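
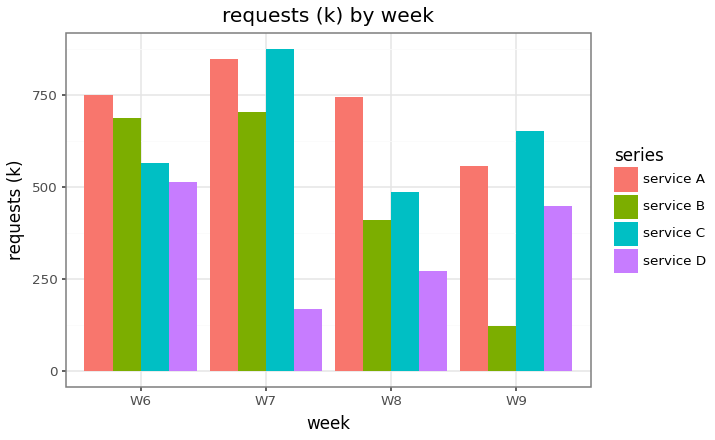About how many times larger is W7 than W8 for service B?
≈ 1.75×

W7 ≈ 700, W8 ≈ 400; 700/400 ≈ 1.75.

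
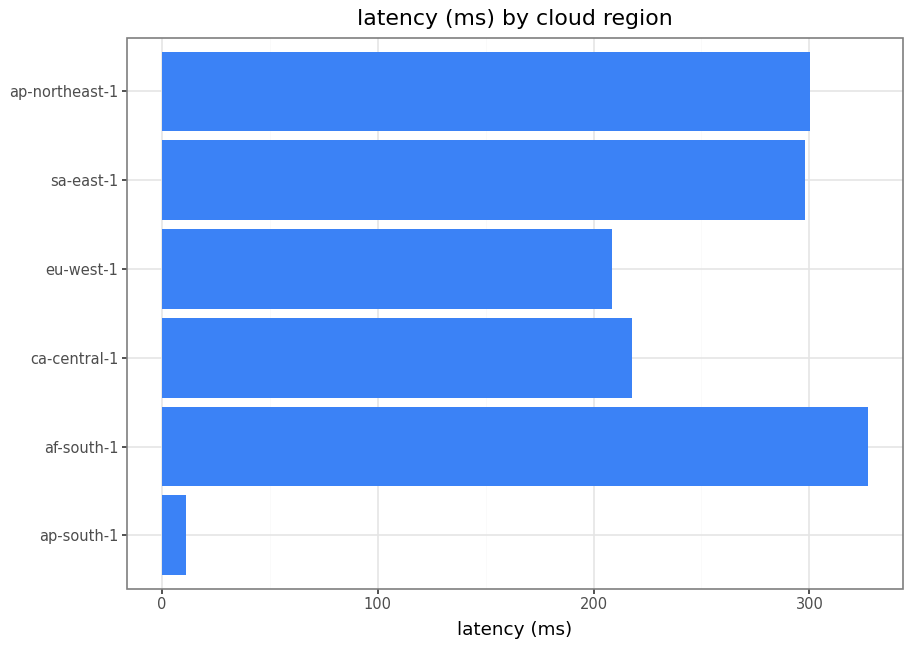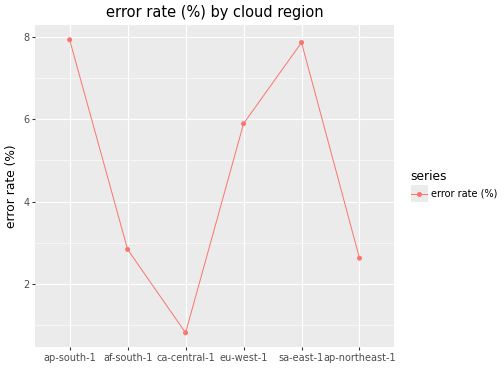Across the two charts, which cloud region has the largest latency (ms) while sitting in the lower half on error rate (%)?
Chart 2 median error rate (%) ≈ 4; below-median cloud regions: af-south-1, ca-central-1, ap-northeast-1. Among those, af-south-1 has the highest latency (ms) (≈ 350).

af-south-1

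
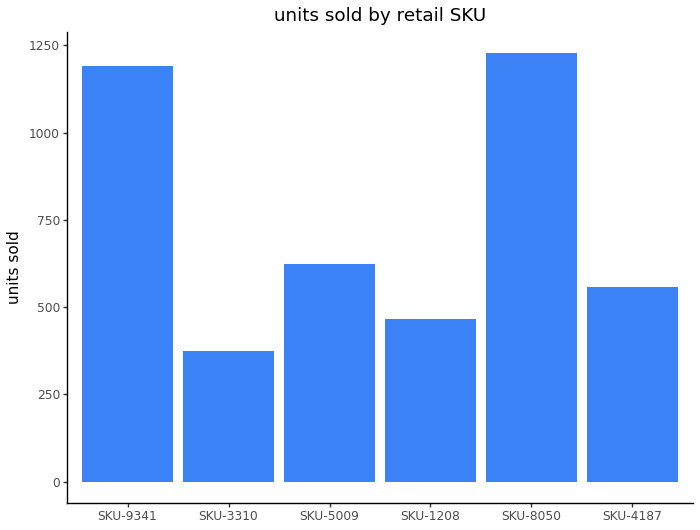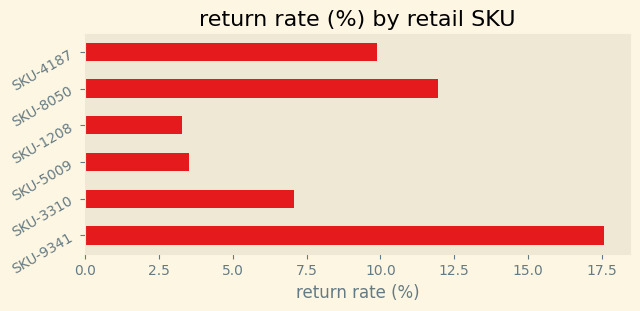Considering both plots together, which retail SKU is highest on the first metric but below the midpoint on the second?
SKU-5009

Chart 2 median return rate (%) ≈ 8; below-median retail SKUs: SKU-3310, SKU-5009, SKU-1208. Among those, SKU-5009 has the highest units sold (≈ 600).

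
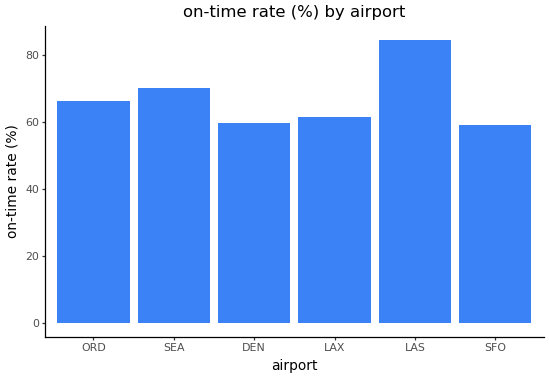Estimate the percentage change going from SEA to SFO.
≈ -14.3%

SEA ≈ 70, SFO ≈ 60; (60 − 70) / 70 ≈ -14.3%.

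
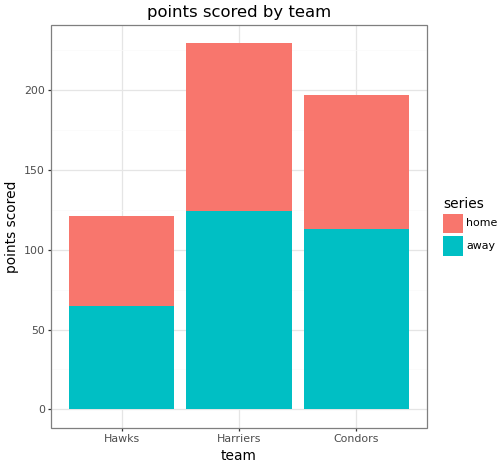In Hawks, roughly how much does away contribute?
away top ≈ 60, bottom ≈ 0; segment ≈ 60.

≈ 60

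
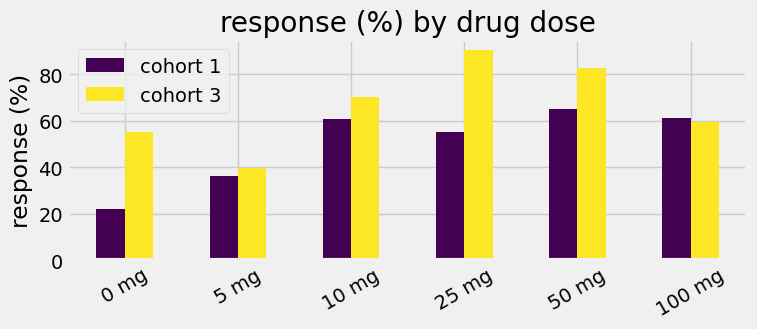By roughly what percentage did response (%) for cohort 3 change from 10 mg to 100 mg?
≈ -14.3%

10 mg ≈ 70, 100 mg ≈ 60; (60 − 70) / 70 ≈ -14.3%.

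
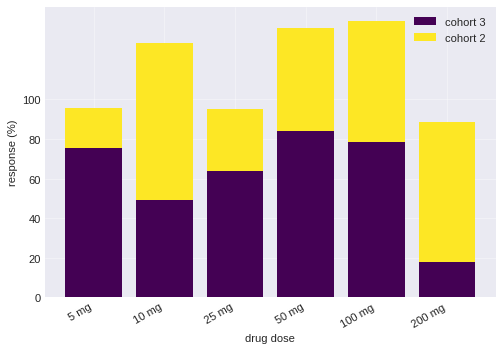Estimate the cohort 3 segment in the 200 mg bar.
≈ 20

cohort 3 top ≈ 20, bottom ≈ 0; segment ≈ 20.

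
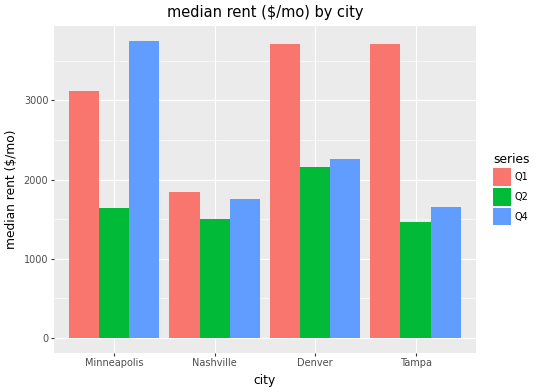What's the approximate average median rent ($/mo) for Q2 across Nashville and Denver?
(1500 + 2000) / 2 ≈ 1750.

≈ 1750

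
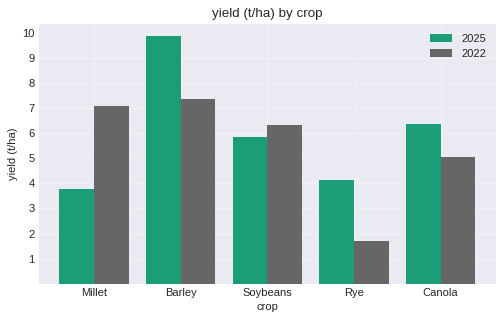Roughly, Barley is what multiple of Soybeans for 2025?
Barley ≈ 10, Soybeans ≈ 6; 10/6 ≈ 1.67.

≈ 1.67×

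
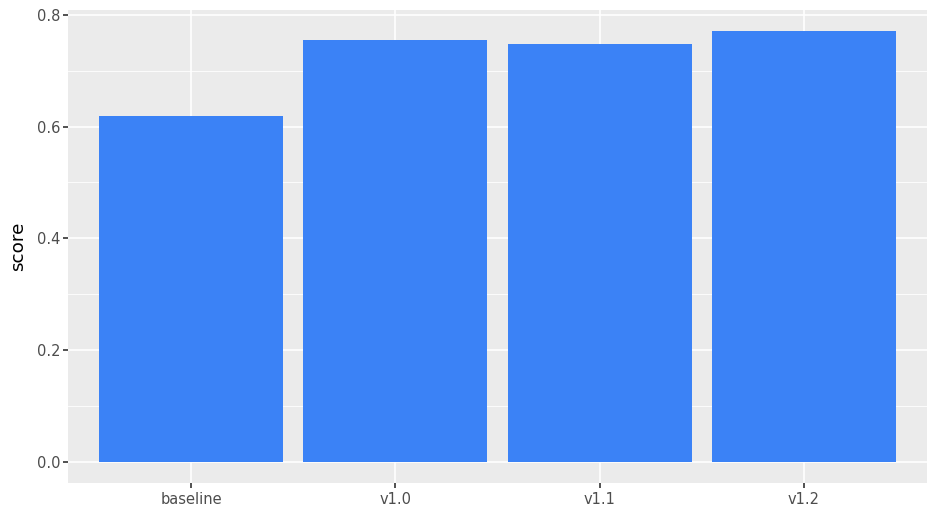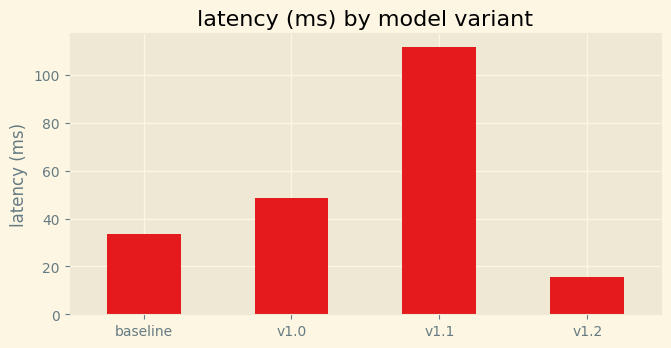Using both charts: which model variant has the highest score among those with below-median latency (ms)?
Chart 2 median latency (ms) ≈ 40; below-median model variants: baseline, v1.2. Among those, v1.2 has the highest score (≈ 0.8).

v1.2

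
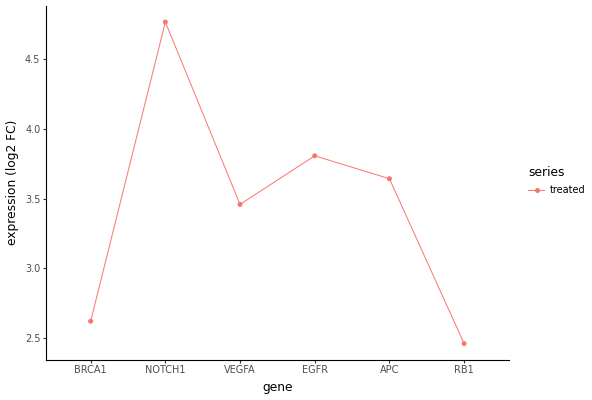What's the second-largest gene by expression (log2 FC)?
Top 3: NOTCH1 ≈ 4.8, EGFR ≈ 3.8, APC ≈ 3.6.

EGFR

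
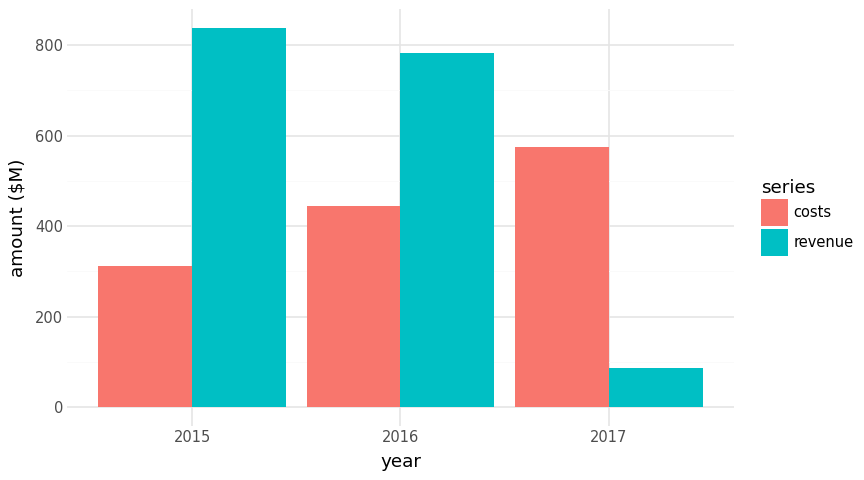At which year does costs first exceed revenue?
2017

2016: costs ≈ 400 vs revenue ≈ 800 (not yet); 2017: costs ≈ 600 vs revenue ≈ 100 (first crossover).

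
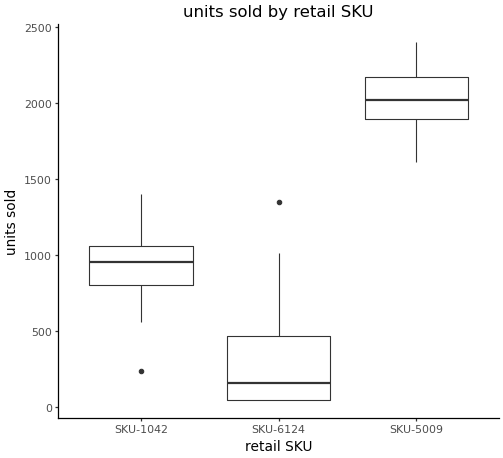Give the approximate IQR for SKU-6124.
Q3 ≈ 400, Q1 ≈ 0; IQR ≈ 400.

≈ 400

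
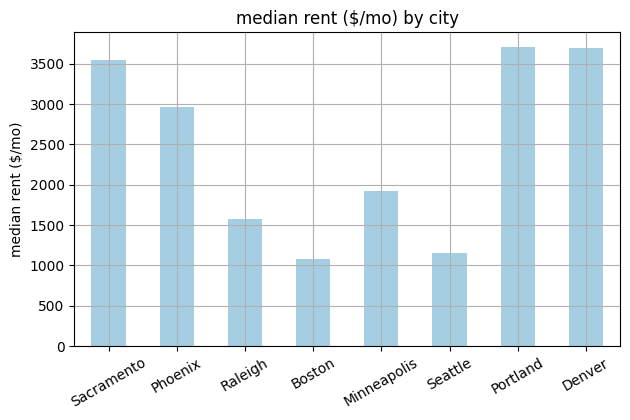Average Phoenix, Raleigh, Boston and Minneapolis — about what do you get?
≈ 1875

(3000 + 1500 + 1000 + 2000) / 4 ≈ 1875.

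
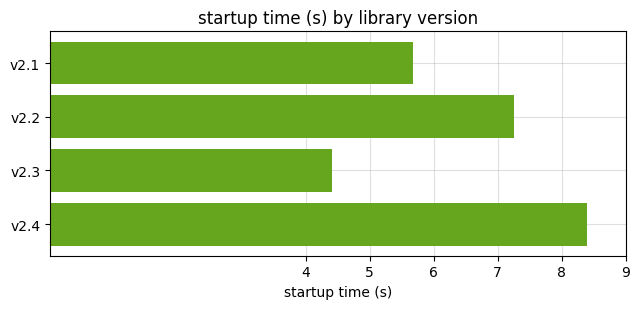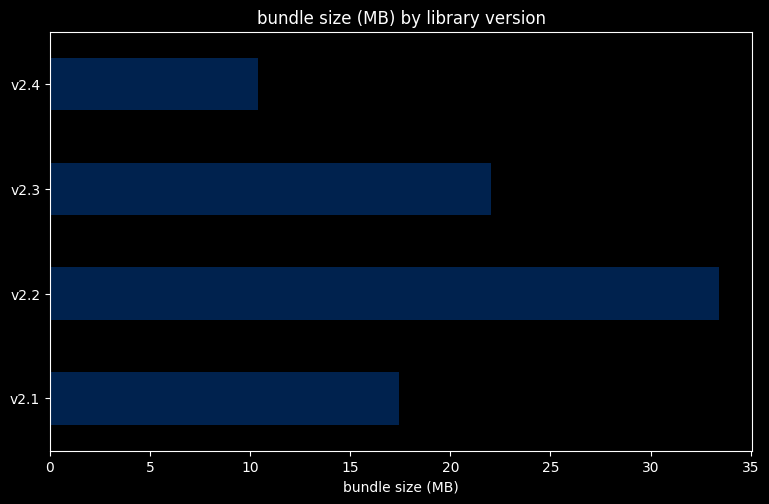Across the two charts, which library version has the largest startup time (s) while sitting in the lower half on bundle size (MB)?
v2.4

Chart 2 median bundle size (MB) ≈ 20; below-median library versions: v2.1, v2.4. Among those, v2.4 has the highest startup time (s) (≈ 8).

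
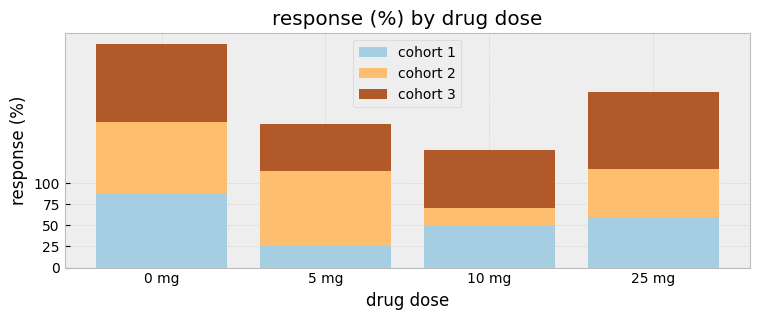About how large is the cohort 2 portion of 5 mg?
cohort 2 top ≈ 125, bottom ≈ 25; segment ≈ 100.

≈ 100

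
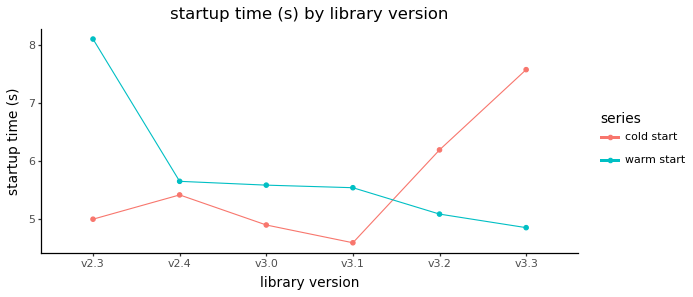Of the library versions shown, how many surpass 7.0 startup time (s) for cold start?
1

Above 7.0: v3.3.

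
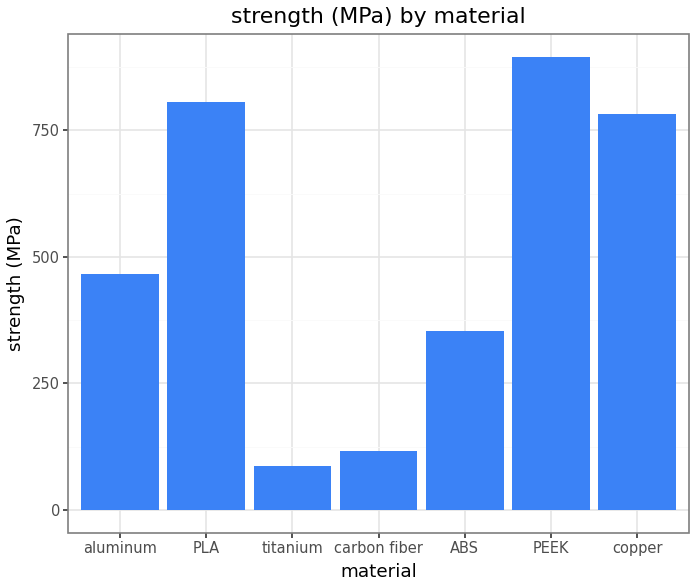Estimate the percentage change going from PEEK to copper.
PEEK ≈ 900, copper ≈ 800; (800 − 900) / 900 ≈ -11.1%.

≈ -11.1%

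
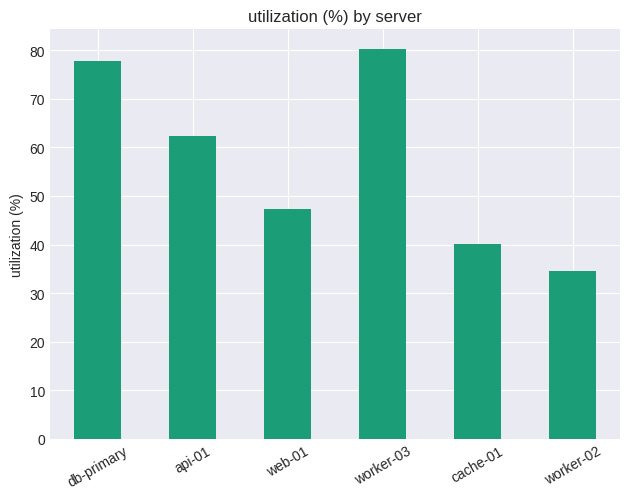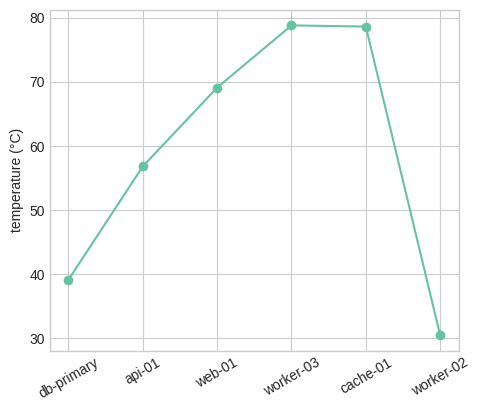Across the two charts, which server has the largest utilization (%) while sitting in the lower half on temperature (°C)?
db-primary

Chart 2 median temperature (°C) ≈ 60; below-median servers: db-primary, api-01, worker-02. Among those, db-primary has the highest utilization (%) (≈ 80).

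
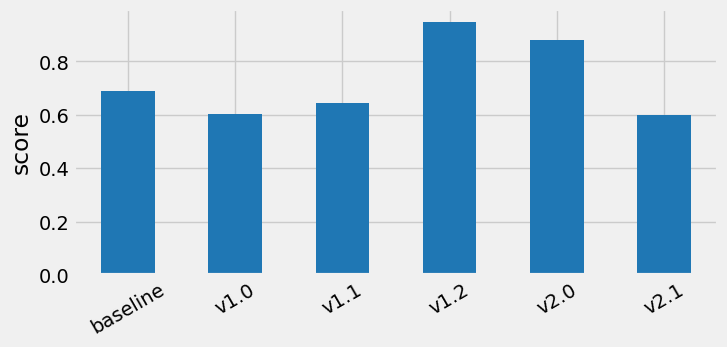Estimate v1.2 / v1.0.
≈ 1.5×

v1.2 ≈ 0.9, v1.0 ≈ 0.6; 0.9/0.6 ≈ 1.5.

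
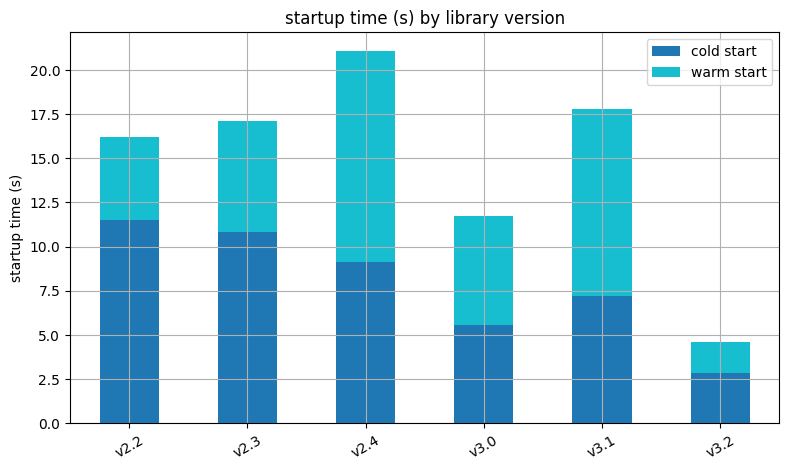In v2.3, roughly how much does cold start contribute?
cold start top ≈ 10, bottom ≈ 0; segment ≈ 10.

≈ 10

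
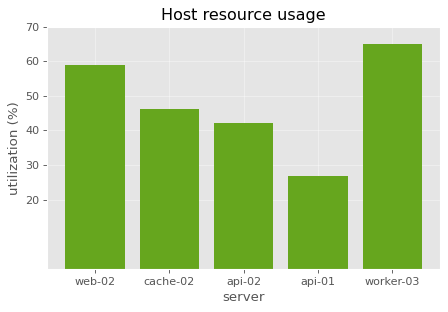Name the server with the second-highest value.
web-02

Top 3: worker-03 ≈ 70, web-02 ≈ 60, cache-02 ≈ 50.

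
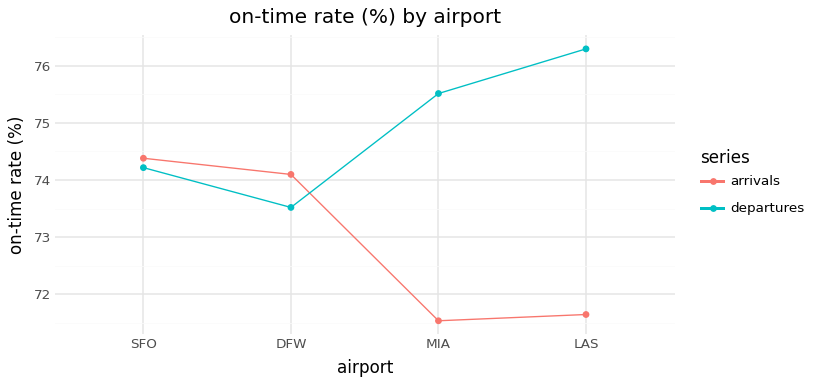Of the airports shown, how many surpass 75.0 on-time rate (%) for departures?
Above 75.0: MIA, LAS.

2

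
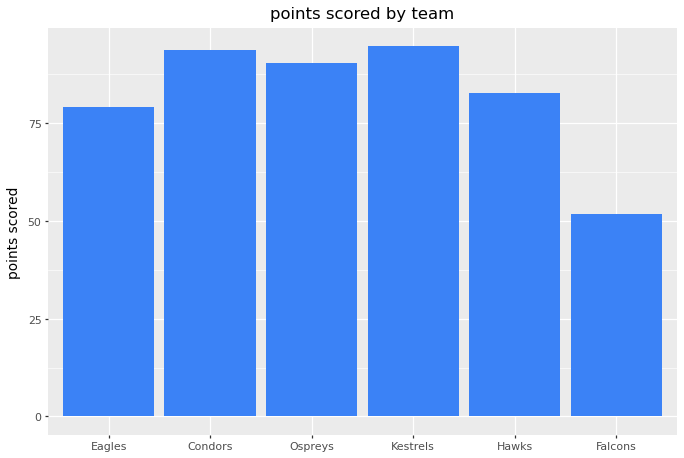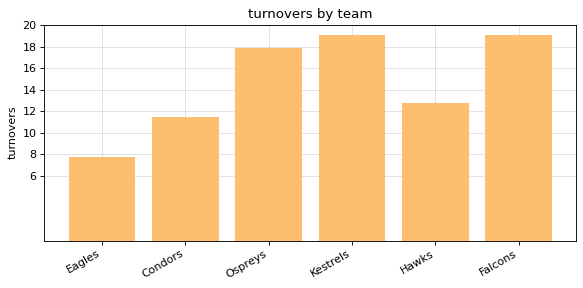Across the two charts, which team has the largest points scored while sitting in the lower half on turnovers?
Condors

Chart 2 median turnovers ≈ 16; below-median teams: Eagles, Condors, Hawks. Among those, Condors has the highest points scored (≈ 90).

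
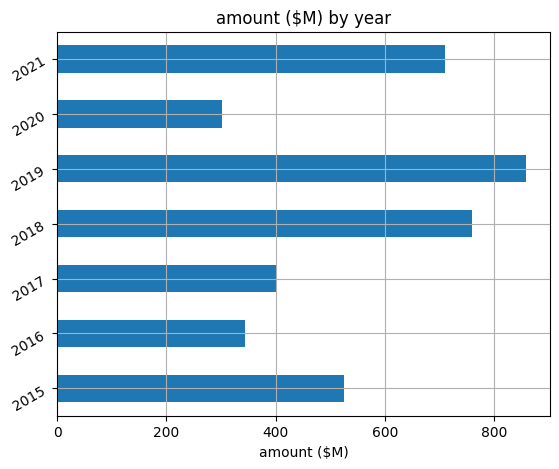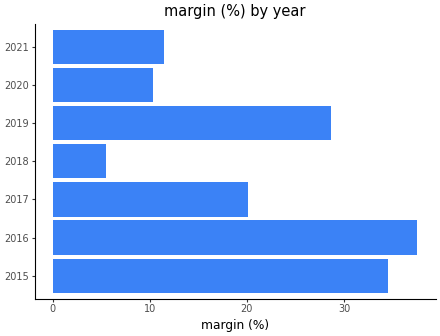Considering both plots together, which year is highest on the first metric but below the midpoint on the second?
Chart 2 median margin (%) ≈ 20; below-median years: 2018, 2020, 2021. Among those, 2018 has the highest amount ($M) (≈ 800).

2018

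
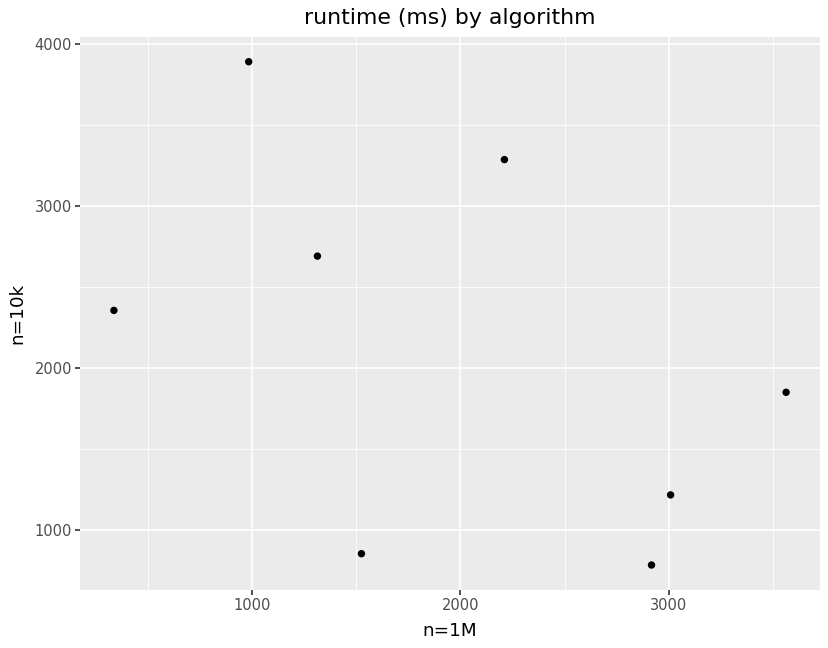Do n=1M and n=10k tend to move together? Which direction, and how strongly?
negative, moderate

Points are negatively correlated; moderate (|r| ≈ 0.5).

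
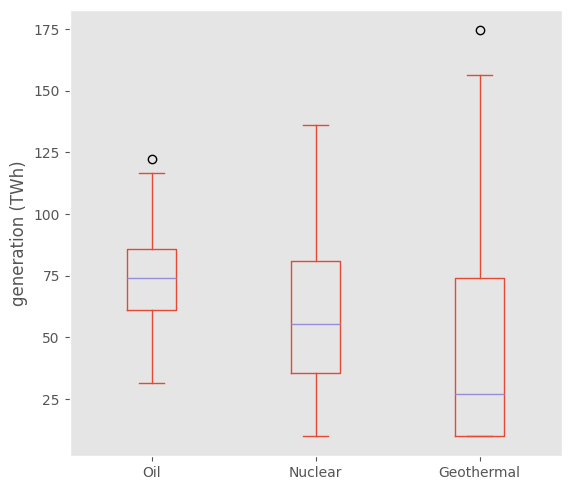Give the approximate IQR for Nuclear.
Q3 ≈ 80, Q1 ≈ 35; IQR ≈ 45.

≈ 45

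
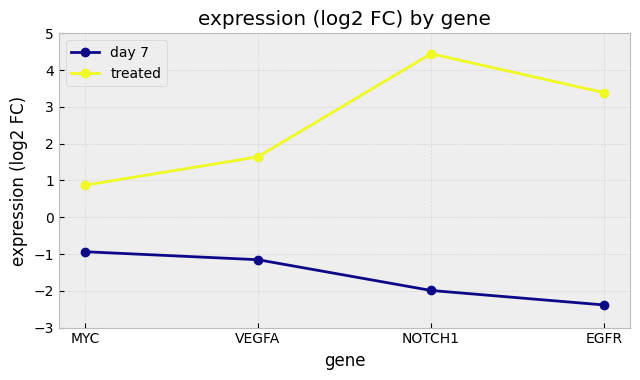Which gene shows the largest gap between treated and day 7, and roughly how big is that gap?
NOTCH1, ≈ 6 log2 FC

NOTCH1: treated ≈ 4, day 7 ≈ -2 → gap ≈ 6. Next-largest (EGFR) is only ≈ 5.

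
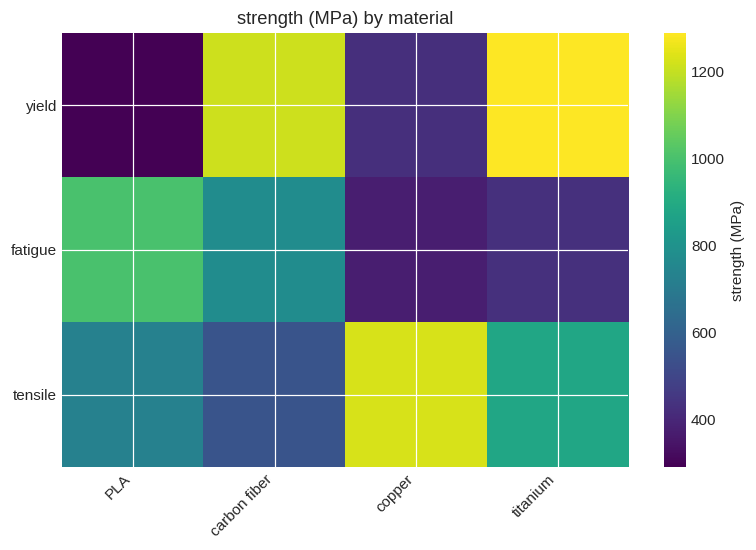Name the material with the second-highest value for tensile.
titanium

Top 3 for tensile: copper ≈ 1200, titanium ≈ 900, PLA ≈ 700.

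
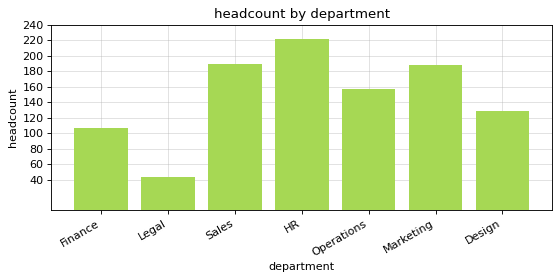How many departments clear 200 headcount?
1

Above 200: HR.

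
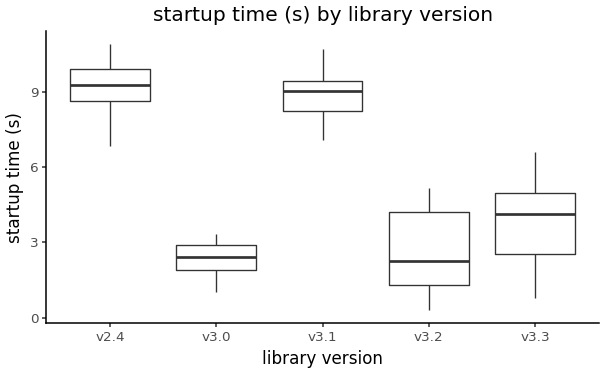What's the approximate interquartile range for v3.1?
≈ 1

Q3 ≈ 9, Q1 ≈ 8; IQR ≈ 1.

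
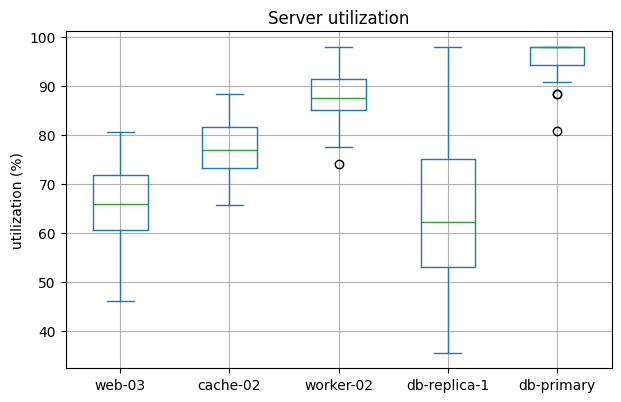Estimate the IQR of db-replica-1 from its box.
≈ 20

Q3 ≈ 75, Q1 ≈ 55; IQR ≈ 20.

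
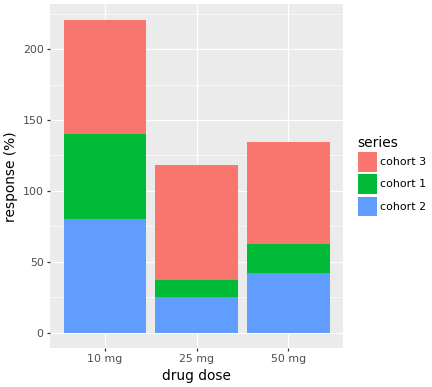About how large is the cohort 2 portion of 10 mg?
cohort 2 top ≈ 80, bottom ≈ 0; segment ≈ 80.

≈ 80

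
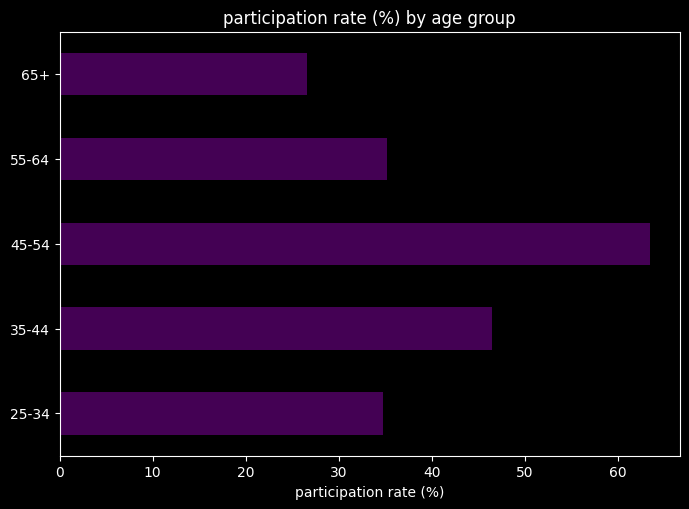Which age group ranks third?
55-64

Top 4: 45-54 ≈ 60, 35-44 ≈ 50, 55-64 ≈ 40, 25-34 ≈ 30.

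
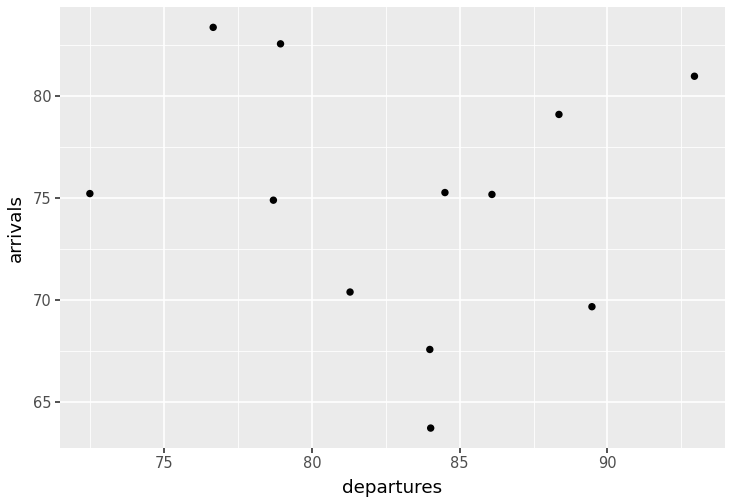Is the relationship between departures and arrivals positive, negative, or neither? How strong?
no clear correlation

Points are roughly uncorrelated; weak (|r| ≈ 0.1).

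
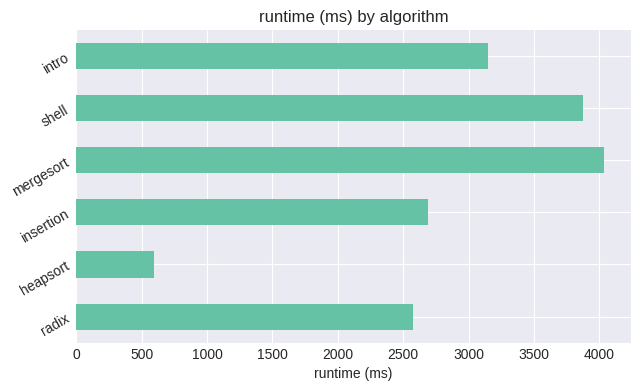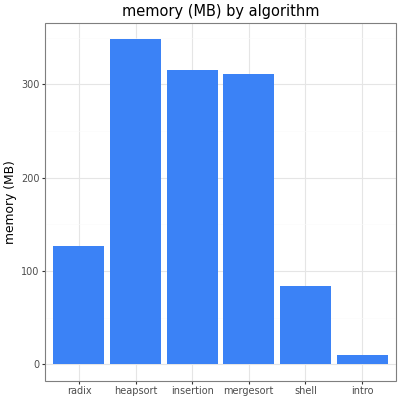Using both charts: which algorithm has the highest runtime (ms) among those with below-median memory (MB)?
Chart 2 median memory (MB) ≈ 200; below-median algorithms: radix, shell, intro. Among those, shell has the highest runtime (ms) (≈ 4000).

shell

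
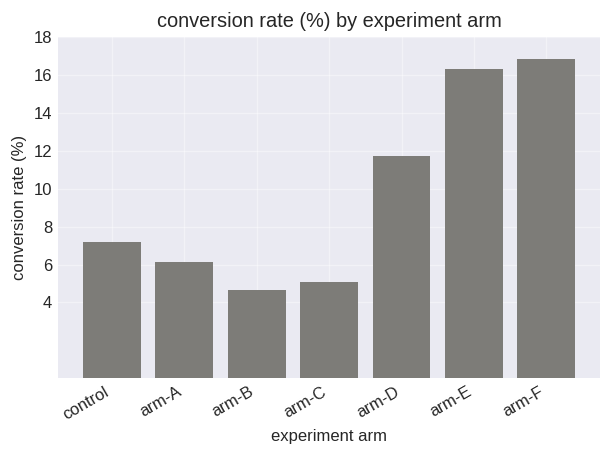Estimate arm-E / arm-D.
≈ 1.33×

arm-E ≈ 16, arm-D ≈ 12; 16/12 ≈ 1.33.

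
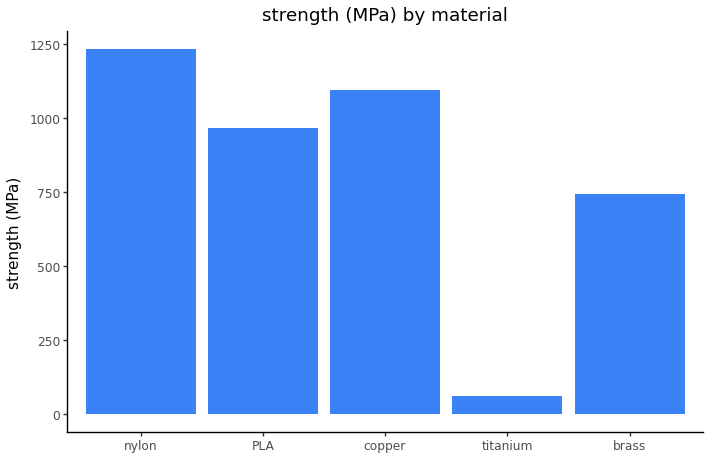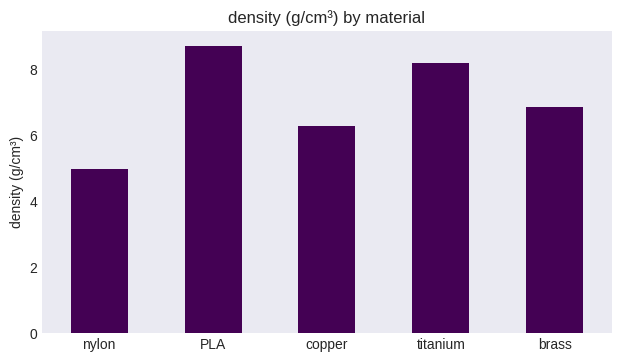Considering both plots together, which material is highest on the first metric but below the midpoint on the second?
nylon

Chart 2 median density (g/cm³) ≈ 7; below-median materials: nylon, copper. Among those, nylon has the highest strength (MPa) (≈ 1200).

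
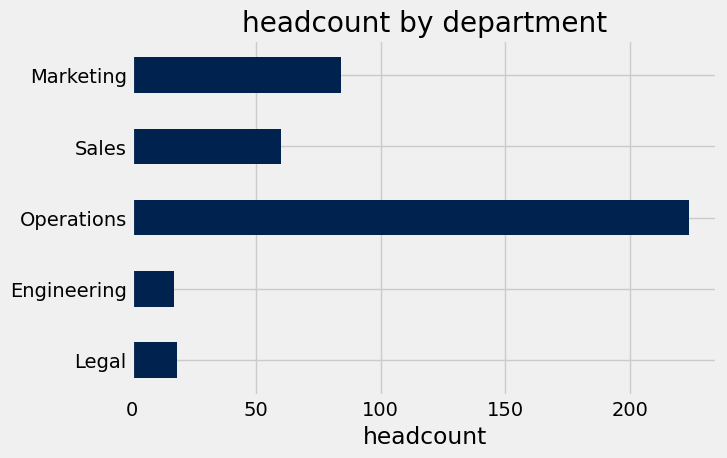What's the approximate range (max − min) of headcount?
≈ 200

Max Operations ≈ 220, min Engineering ≈ 20; range ≈ 200.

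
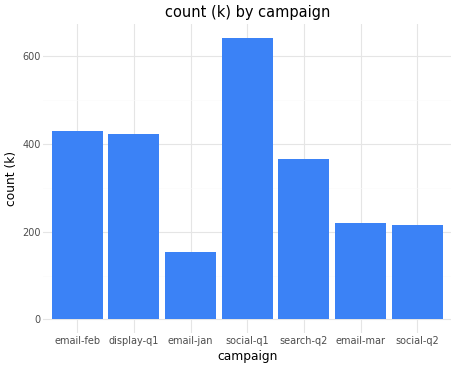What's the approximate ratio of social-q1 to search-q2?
social-q1 ≈ 600, search-q2 ≈ 400; 600/400 ≈ 1.5.

≈ 1.5×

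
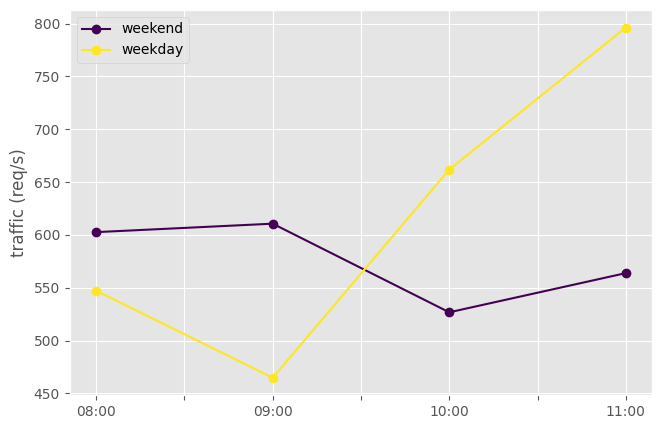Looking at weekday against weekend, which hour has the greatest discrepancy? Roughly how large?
11:00: weekday ≈ 800, weekend ≈ 550 → gap ≈ 250. Next-largest (09:00) is only ≈ 150.

11:00, ≈ 250 req/s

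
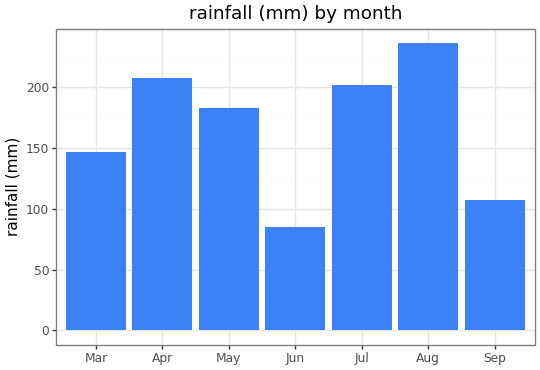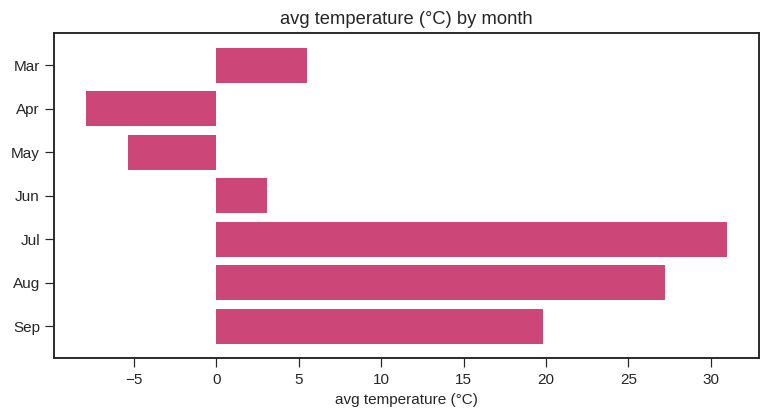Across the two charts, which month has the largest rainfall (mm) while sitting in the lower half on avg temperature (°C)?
Apr

Chart 2 median avg temperature (°C) ≈ 5; below-median months: Apr, May, Jun. Among those, Apr has the highest rainfall (mm) (≈ 200).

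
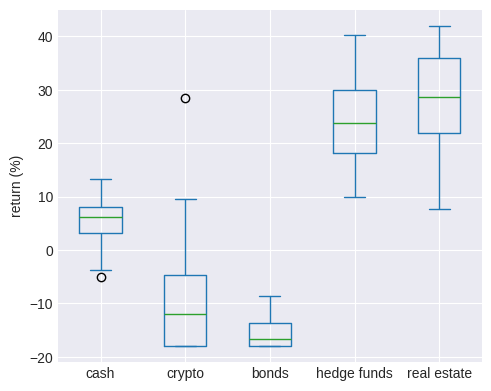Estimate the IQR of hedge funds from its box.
Q3 ≈ 30, Q1 ≈ 20; IQR ≈ 10.

≈ 10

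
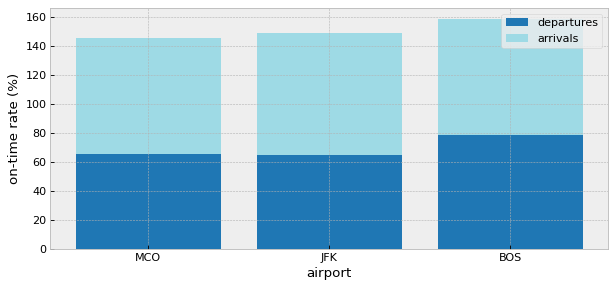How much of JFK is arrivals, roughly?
≈ 80

arrivals top ≈ 140, bottom ≈ 60; segment ≈ 80.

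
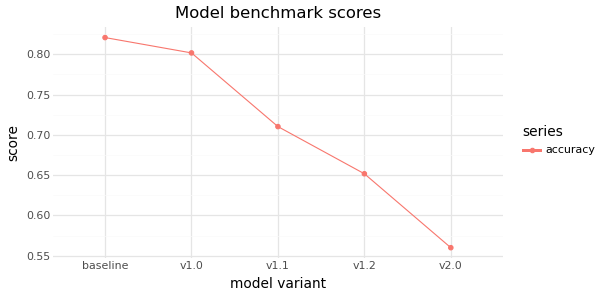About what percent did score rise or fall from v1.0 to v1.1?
v1.0 ≈ 0.80, v1.1 ≈ 0.70; (0.70 − 0.80) / 0.80 ≈ -12.5%.

≈ -12.5%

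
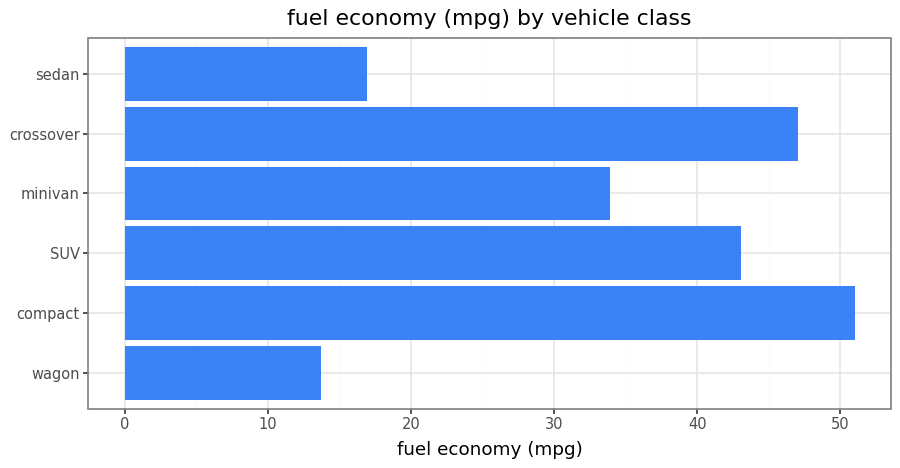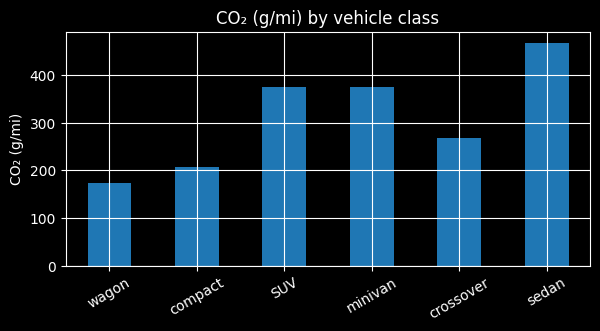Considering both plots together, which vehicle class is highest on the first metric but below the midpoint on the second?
compact

Chart 2 median CO₂ (g/mi) ≈ 300; below-median vehicle classes: wagon, compact, crossover. Among those, compact has the highest fuel economy (mpg) (≈ 50).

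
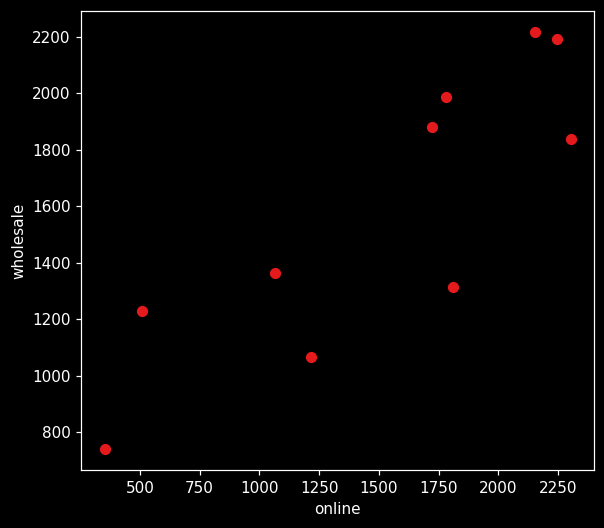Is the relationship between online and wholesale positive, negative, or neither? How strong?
positive, strong

Points are positively correlated; strong (|r| ≈ 0.9).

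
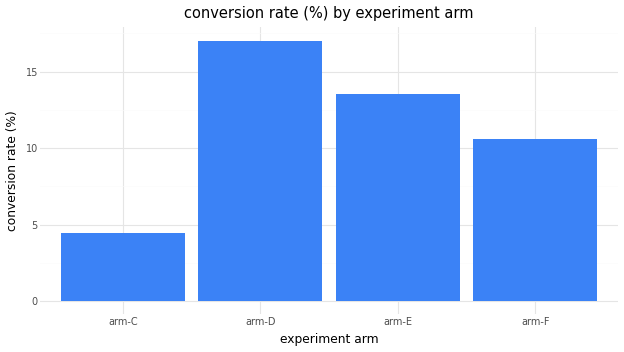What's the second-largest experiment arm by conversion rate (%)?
arm-E

Top 3: arm-D ≈ 18, arm-E ≈ 14, arm-F ≈ 10.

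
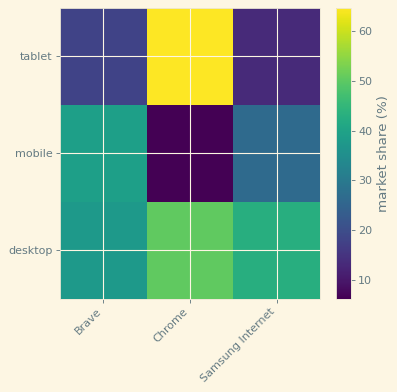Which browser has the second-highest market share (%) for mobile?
Top 3 for mobile: Brave ≈ 40, Samsung Internet ≈ 25, Chrome ≈ 5.

Samsung Internet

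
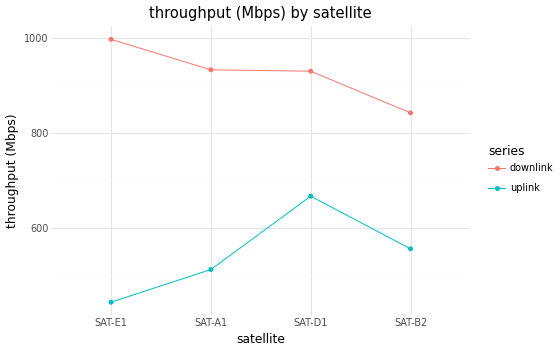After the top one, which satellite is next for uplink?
Top 3 for uplink: SAT-D1 ≈ 650, SAT-B2 ≈ 550, SAT-A1 ≈ 500.

SAT-B2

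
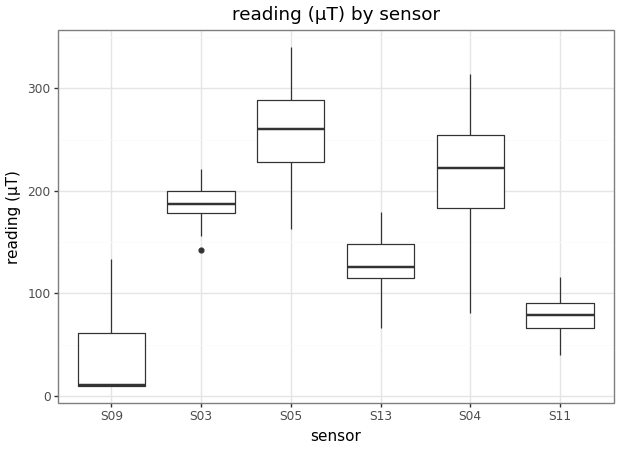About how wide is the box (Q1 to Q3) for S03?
≈ 20

Q3 ≈ 200, Q1 ≈ 180; IQR ≈ 20.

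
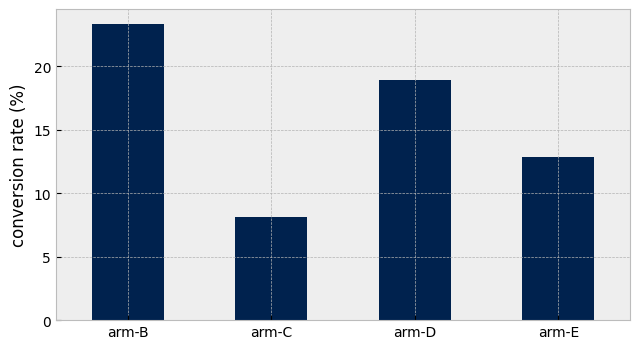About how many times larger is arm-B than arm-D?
≈ 1.33×

arm-B ≈ 24, arm-D ≈ 18; 24/18 ≈ 1.33.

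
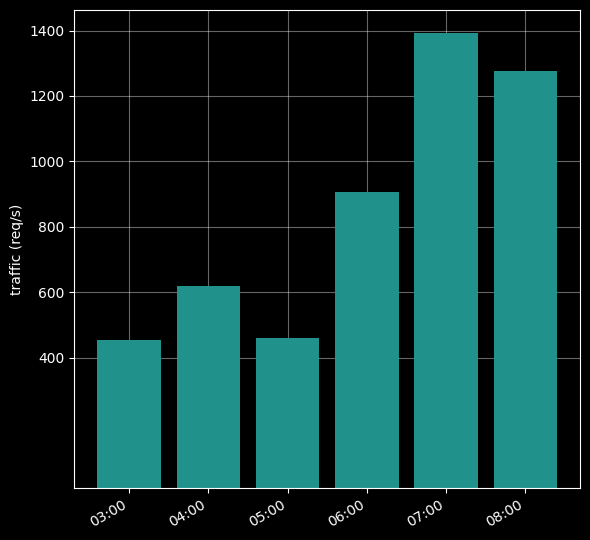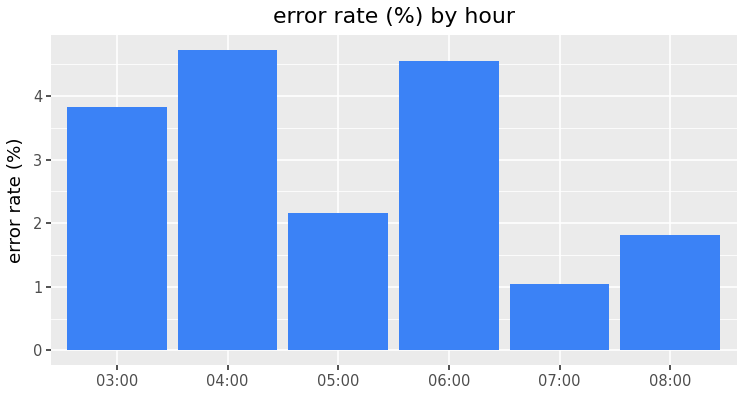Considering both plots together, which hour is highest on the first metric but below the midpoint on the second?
07:00

Chart 2 median error rate (%) ≈ 3; below-median hours: 05:00, 07:00, 08:00. Among those, 07:00 has the highest traffic (req/s) (≈ 1400).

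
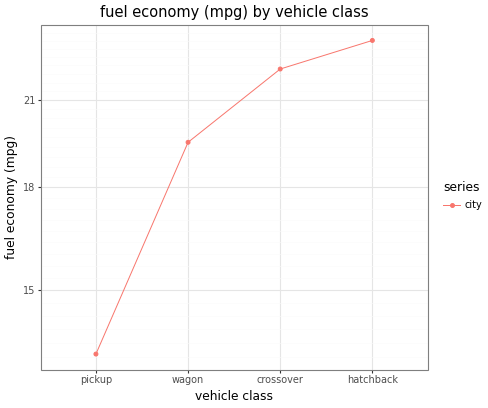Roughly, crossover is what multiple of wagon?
crossover ≈ 22, wagon ≈ 19; 22/19 ≈ 1.16.

≈ 1.16×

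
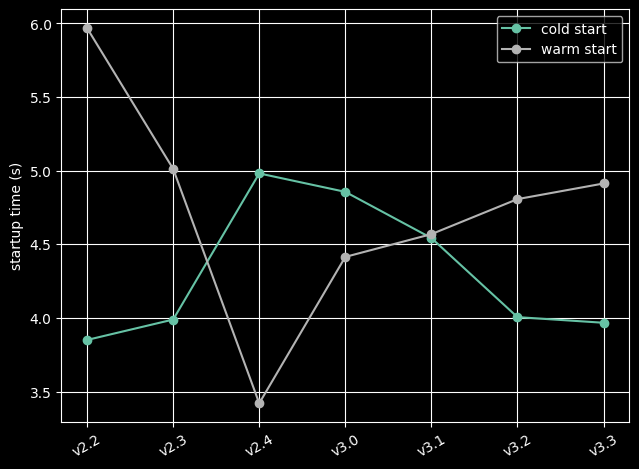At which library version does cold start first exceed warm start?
v2.4

v2.3: cold start ≈ 4.0 vs warm start ≈ 5.0 (not yet); v2.4: cold start ≈ 5.0 vs warm start ≈ 3.5 (first crossover).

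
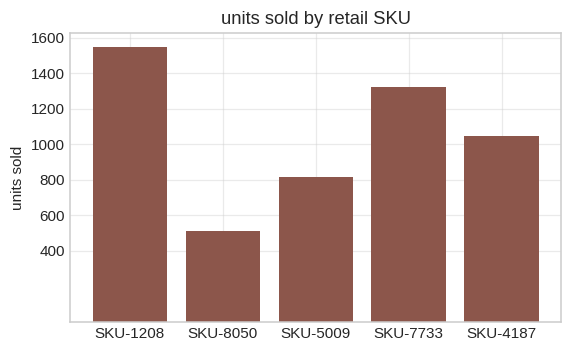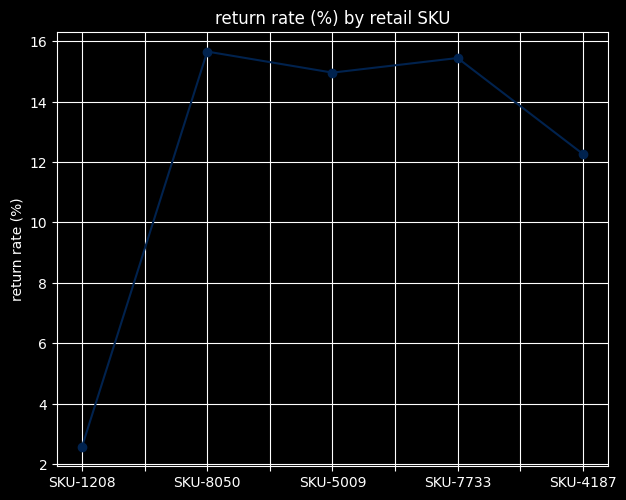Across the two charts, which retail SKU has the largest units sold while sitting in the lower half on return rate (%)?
Chart 2 median return rate (%) ≈ 14; below-median retail SKUs: SKU-1208, SKU-4187. Among those, SKU-1208 has the highest units sold (≈ 1600).

SKU-1208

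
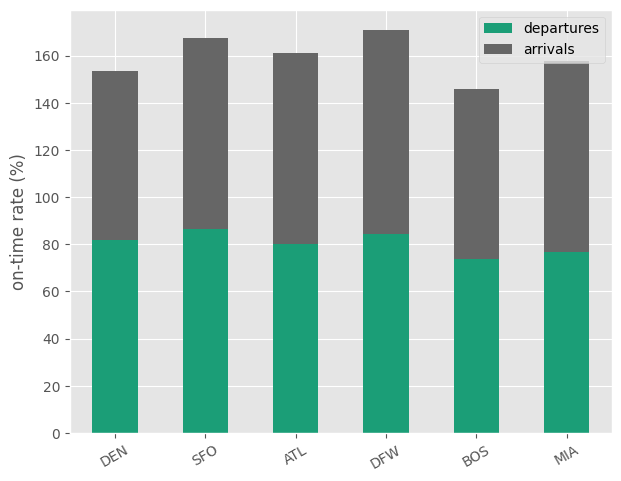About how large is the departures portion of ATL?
departures top ≈ 80, bottom ≈ 0; segment ≈ 80.

≈ 80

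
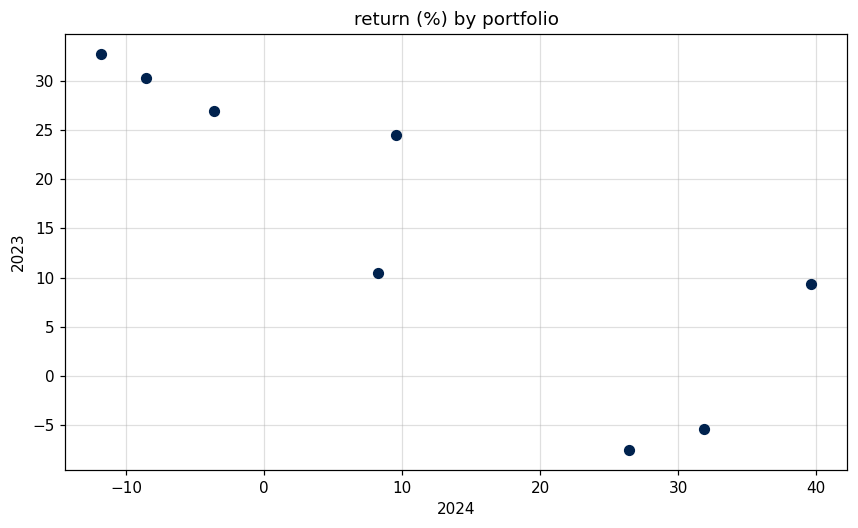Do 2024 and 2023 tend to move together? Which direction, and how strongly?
Points are negatively correlated; strong (|r| ≈ 0.8).

negative, strong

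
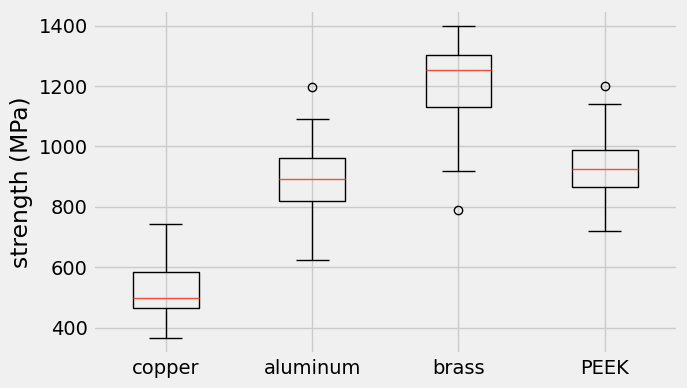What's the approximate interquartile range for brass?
Q3 ≈ 1300, Q1 ≈ 1100; IQR ≈ 200.

≈ 200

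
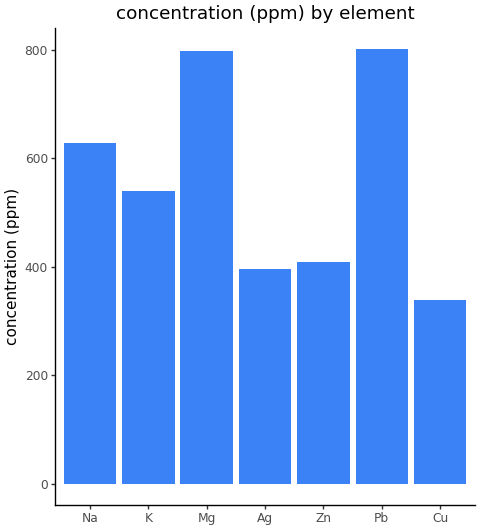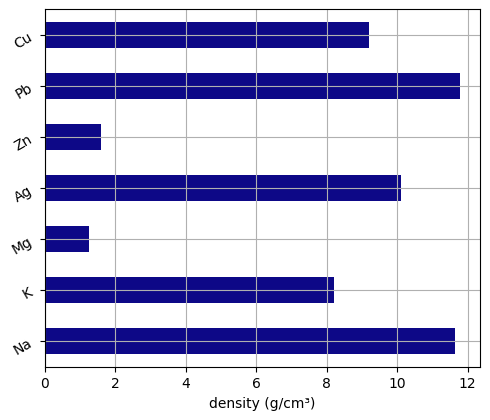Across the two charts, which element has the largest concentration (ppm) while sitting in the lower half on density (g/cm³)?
Chart 2 median density (g/cm³) ≈ 10; below-median elements: K, Mg, Zn. Among those, Mg has the highest concentration (ppm) (≈ 800).

Mg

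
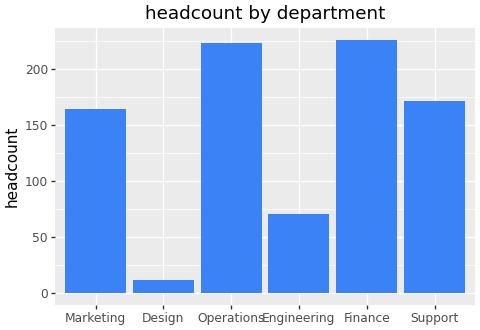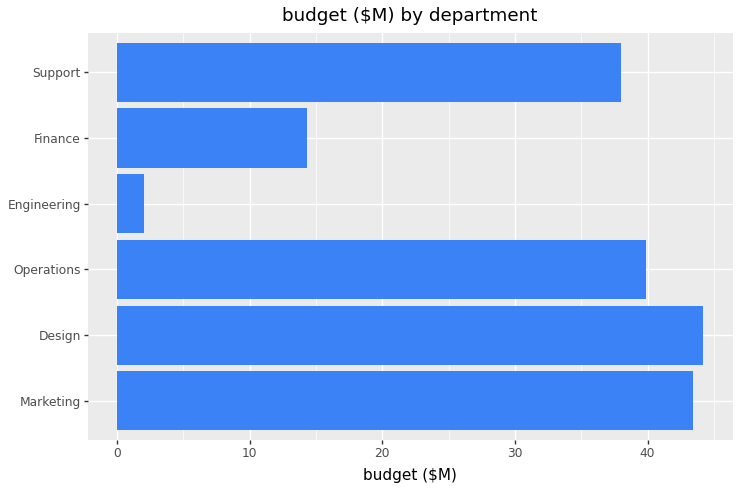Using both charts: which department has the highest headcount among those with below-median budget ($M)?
Finance

Chart 2 median budget ($M) ≈ 40; below-median departments: Engineering, Finance, Support. Among those, Finance has the highest headcount (≈ 225).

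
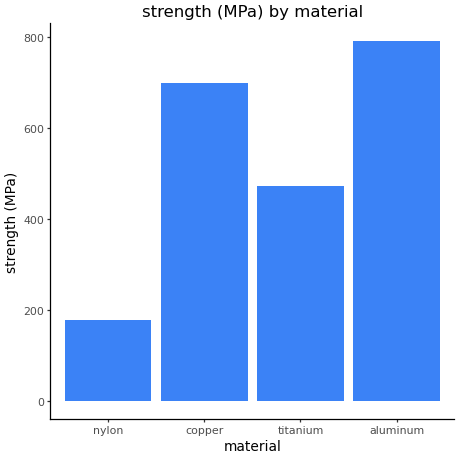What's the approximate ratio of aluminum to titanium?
≈ 1.6×

aluminum ≈ 800, titanium ≈ 500; 800/500 ≈ 1.6.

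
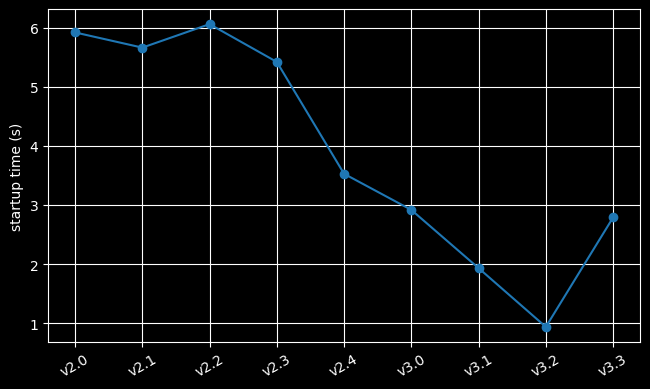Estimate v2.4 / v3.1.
≈ 1.75×

v2.4 ≈ 3.5, v3.1 ≈ 2.0; 3.5/2.0 ≈ 1.75.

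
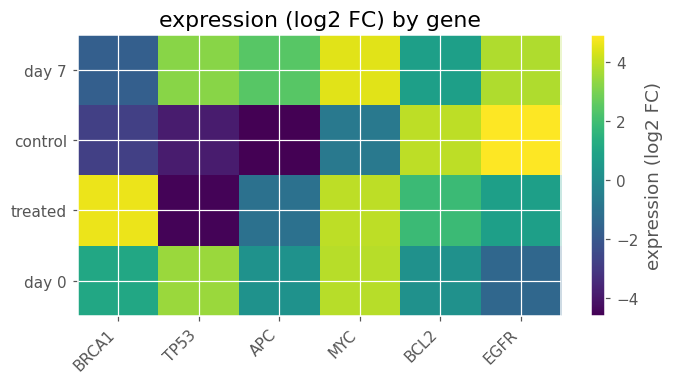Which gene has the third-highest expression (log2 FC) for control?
Top 4 for control: EGFR ≈ 5, BCL2 ≈ 4, MYC ≈ -1, BRCA1 ≈ -3.

MYC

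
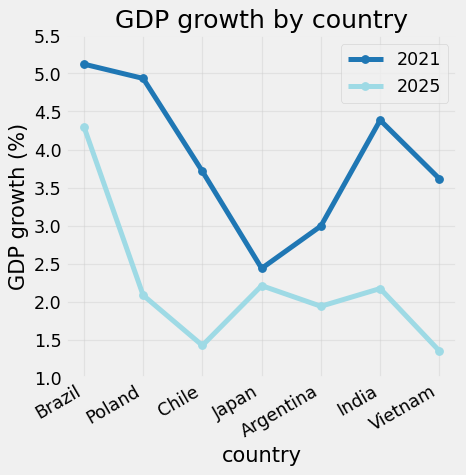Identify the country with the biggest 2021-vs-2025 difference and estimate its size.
Poland, ≈ 3.0 %

Poland: 2021 ≈ 5.0, 2025 ≈ 2.0 → gap ≈ 3.0. Next-largest (Chile) is only ≈ 2.0.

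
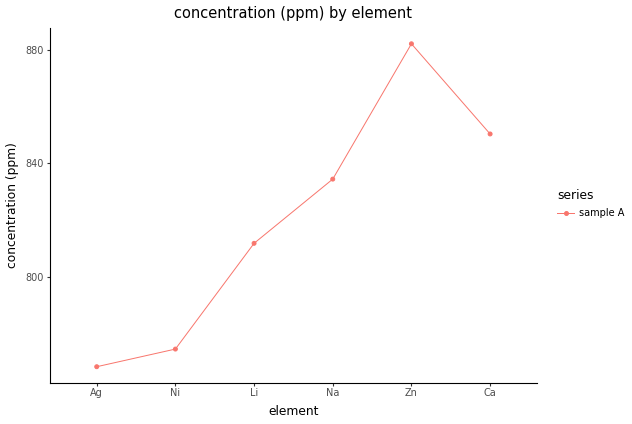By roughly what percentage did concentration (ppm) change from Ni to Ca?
≈ +10.4%

Ni ≈ 770, Ca ≈ 850; (850 − 770) / 770 ≈ +10.4%.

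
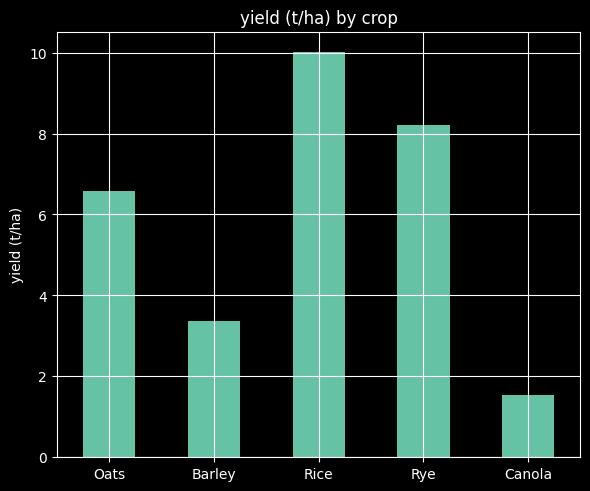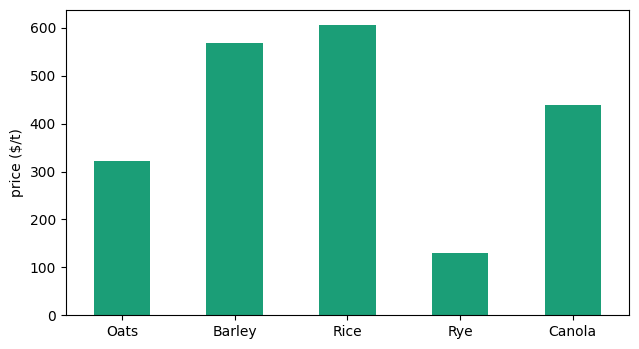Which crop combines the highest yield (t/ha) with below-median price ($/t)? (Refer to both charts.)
Chart 2 median price ($/t) ≈ 400; below-median crops: Oats, Rye. Among those, Rye has the highest yield (t/ha) (≈ 8).

Rye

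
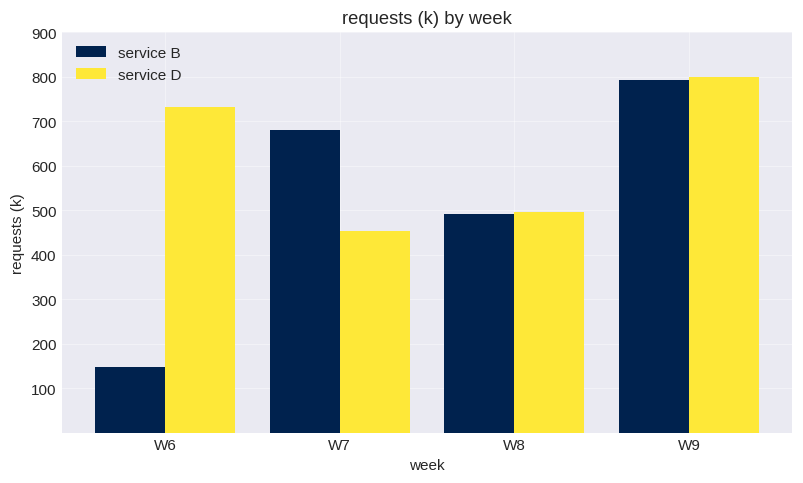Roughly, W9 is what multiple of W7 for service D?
W9 ≈ 800, W7 ≈ 500; 800/500 ≈ 1.6.

≈ 1.6×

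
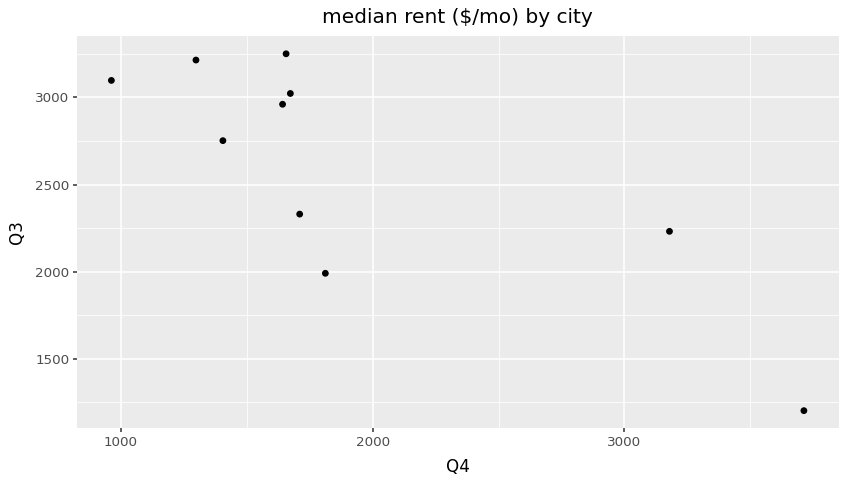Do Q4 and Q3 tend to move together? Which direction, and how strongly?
negative, strong

Points are negatively correlated; strong (|r| ≈ 0.8).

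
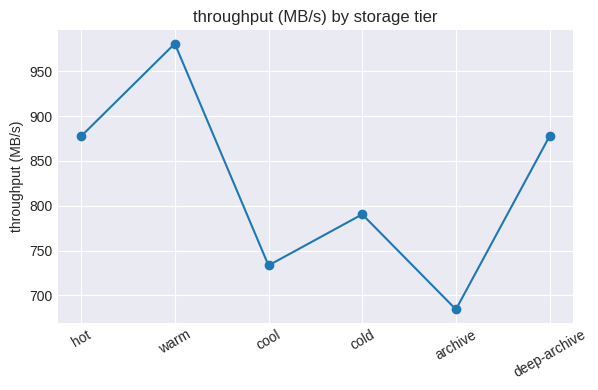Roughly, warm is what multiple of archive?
warm ≈ 975, archive ≈ 675; 975/675 ≈ 1.44.

≈ 1.44×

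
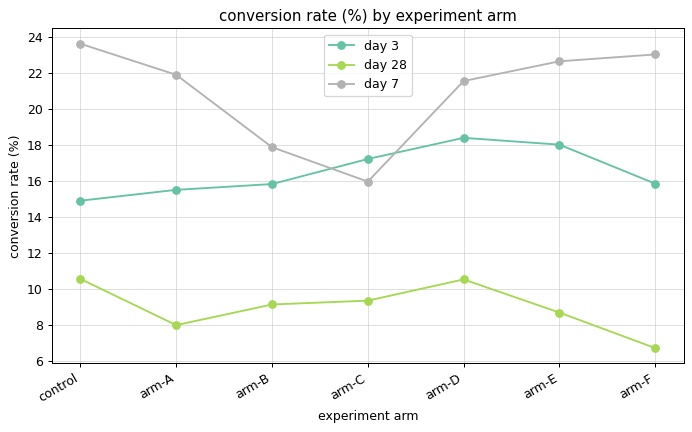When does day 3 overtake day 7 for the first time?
arm-B: day 3 ≈ 16 vs day 7 ≈ 18 (not yet); arm-C: day 3 ≈ 18 vs day 7 ≈ 16 (first crossover).

arm-C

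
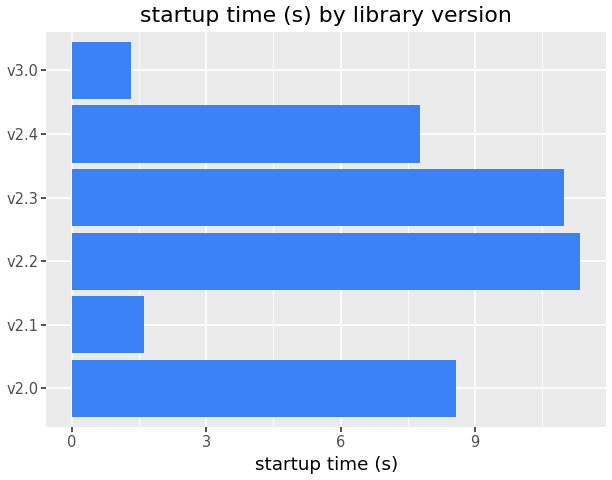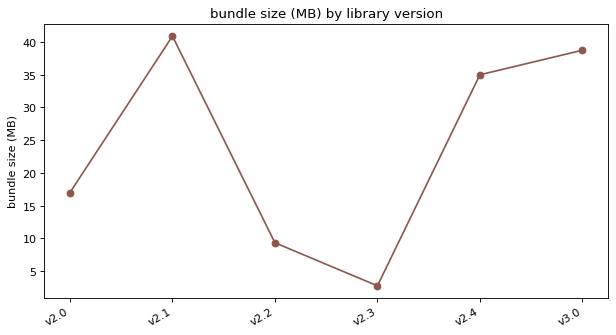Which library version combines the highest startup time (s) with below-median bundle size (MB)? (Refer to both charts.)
Chart 2 median bundle size (MB) ≈ 25; below-median library versions: v2.0, v2.2, v2.3. Among those, v2.2 has the highest startup time (s) (≈ 12).

v2.2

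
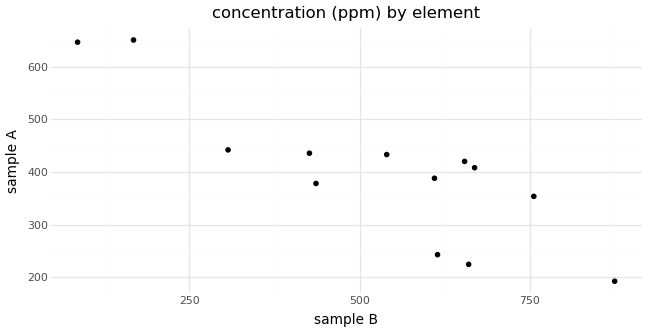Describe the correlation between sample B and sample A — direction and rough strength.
negative, strong

Points are negatively correlated; strong (|r| ≈ 0.9).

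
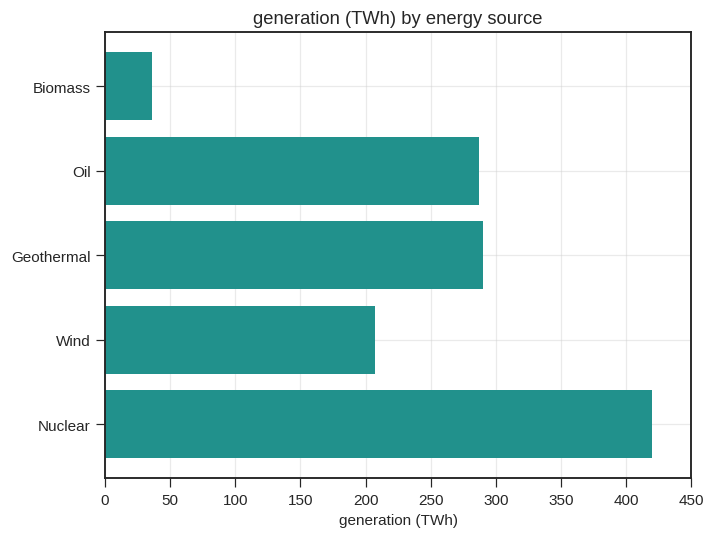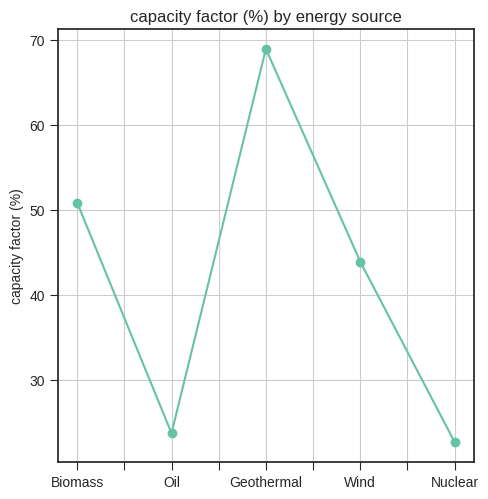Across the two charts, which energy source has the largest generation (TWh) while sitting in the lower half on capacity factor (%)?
Chart 2 median capacity factor (%) ≈ 40; below-median energy sources: Oil, Nuclear. Among those, Nuclear has the highest generation (TWh) (≈ 400).

Nuclear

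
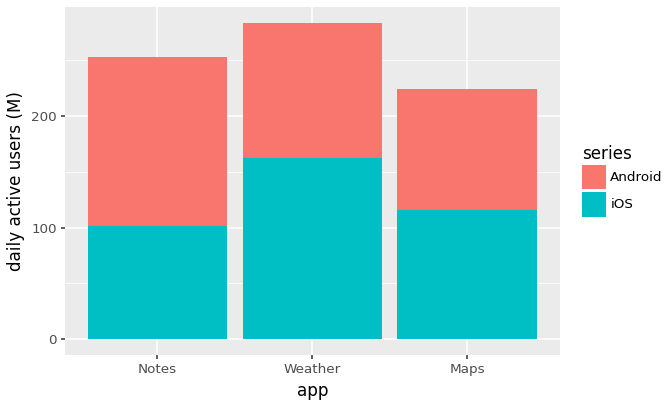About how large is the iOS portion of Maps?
≈ 125

iOS top ≈ 125, bottom ≈ 0; segment ≈ 125.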